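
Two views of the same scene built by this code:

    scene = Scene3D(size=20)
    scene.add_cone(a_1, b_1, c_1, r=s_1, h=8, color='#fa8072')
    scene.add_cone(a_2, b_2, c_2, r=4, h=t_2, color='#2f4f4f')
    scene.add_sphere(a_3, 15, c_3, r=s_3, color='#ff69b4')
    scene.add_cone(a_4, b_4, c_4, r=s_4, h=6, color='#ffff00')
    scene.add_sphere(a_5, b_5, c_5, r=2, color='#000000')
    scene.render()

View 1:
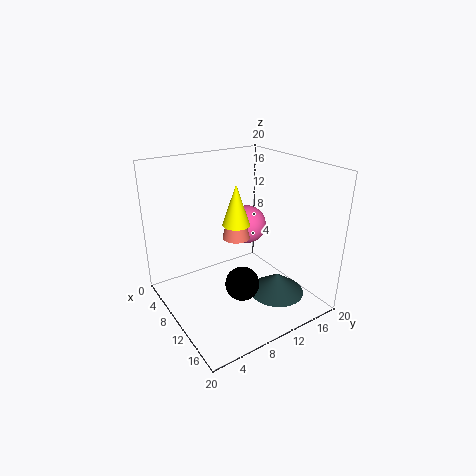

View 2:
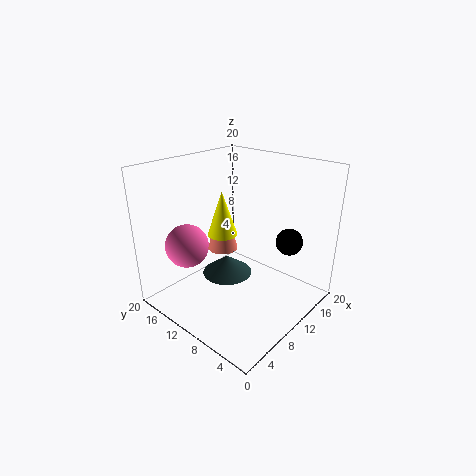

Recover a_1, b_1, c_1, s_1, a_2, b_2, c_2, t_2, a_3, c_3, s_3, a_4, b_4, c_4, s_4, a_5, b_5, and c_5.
a_1 = 8; b_1 = 11; c_1 = 9; s_1 = 2; a_2 = 13; b_2 = 15; c_2 = 1; t_2 = 3; a_3 = 5; c_3 = 9; s_3 = 3; a_4 = 8; b_4 = 11; c_4 = 11; s_4 = 2; a_5 = 17; b_5 = 6; c_5 = 8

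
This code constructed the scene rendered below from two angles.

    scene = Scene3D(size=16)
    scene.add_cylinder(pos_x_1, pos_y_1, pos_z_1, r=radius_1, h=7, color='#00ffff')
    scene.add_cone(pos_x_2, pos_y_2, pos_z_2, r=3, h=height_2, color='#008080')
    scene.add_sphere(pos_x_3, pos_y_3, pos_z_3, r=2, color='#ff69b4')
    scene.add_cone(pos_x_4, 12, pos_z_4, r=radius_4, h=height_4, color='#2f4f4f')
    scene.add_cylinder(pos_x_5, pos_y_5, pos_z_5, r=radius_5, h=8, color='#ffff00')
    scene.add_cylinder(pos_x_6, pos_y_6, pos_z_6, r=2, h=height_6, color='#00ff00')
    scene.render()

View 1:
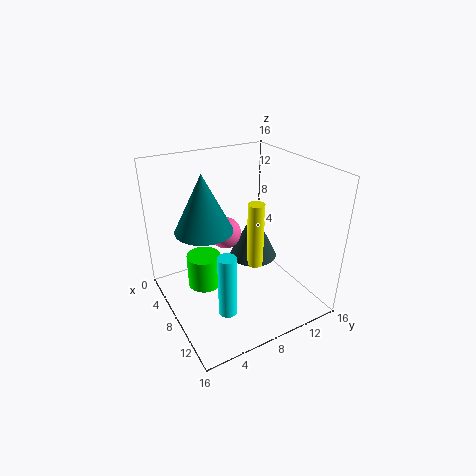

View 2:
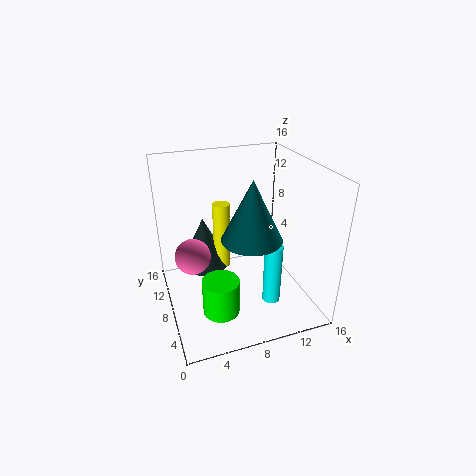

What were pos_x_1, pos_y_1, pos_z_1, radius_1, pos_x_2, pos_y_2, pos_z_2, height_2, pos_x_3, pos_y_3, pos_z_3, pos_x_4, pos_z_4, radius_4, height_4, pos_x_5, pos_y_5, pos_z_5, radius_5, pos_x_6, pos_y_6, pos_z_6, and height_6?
pos_x_1 = 11, pos_y_1 = 5, pos_z_1 = 1, radius_1 = 1, pos_x_2 = 8, pos_y_2 = 4, pos_z_2 = 10, height_2 = 6, pos_x_3 = 3, pos_y_3 = 9, pos_z_3 = 6, pos_x_4 = 5, pos_z_4 = 3, radius_4 = 3, height_4 = 6, pos_x_5 = 7, pos_y_5 = 11, pos_z_5 = 3, radius_5 = 1, pos_x_6 = 5, pos_y_6 = 5, pos_z_6 = 1, height_6 = 4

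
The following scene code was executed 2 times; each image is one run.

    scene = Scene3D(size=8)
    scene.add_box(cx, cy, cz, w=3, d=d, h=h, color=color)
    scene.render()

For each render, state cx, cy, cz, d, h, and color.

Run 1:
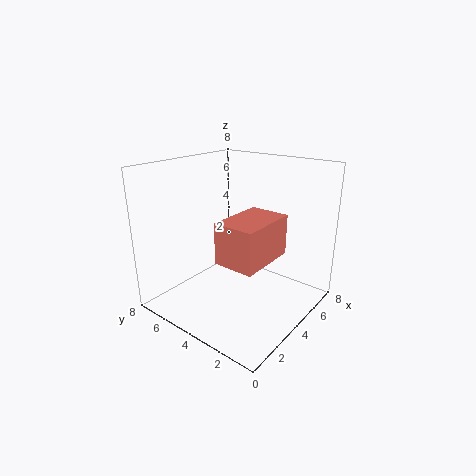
cx = 1; cy = 1; cz = 4; d = 2; h = 2; color = 'salmon'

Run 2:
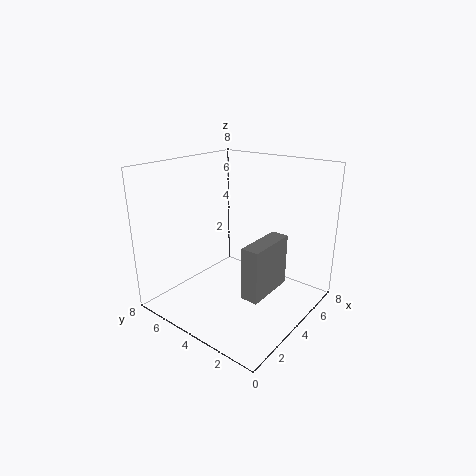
cx = 3; cy = 2; cz = 1; d = 1; h = 3; color = 'gray'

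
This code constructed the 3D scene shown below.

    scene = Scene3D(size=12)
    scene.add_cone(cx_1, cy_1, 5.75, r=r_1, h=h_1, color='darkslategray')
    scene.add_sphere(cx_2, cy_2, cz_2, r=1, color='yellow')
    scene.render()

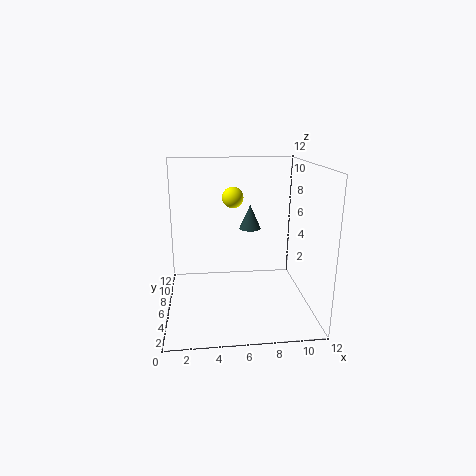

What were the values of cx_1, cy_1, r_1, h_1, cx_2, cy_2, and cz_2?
cx_1 = 7.5; cy_1 = 9.25; r_1 = 1; h_1 = 2.25; cx_2 = 6; cy_2 = 10.25; cz_2 = 8.5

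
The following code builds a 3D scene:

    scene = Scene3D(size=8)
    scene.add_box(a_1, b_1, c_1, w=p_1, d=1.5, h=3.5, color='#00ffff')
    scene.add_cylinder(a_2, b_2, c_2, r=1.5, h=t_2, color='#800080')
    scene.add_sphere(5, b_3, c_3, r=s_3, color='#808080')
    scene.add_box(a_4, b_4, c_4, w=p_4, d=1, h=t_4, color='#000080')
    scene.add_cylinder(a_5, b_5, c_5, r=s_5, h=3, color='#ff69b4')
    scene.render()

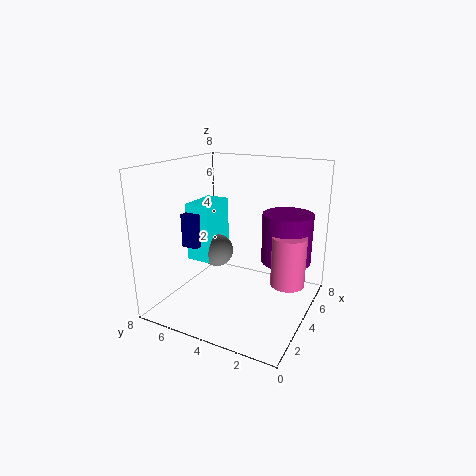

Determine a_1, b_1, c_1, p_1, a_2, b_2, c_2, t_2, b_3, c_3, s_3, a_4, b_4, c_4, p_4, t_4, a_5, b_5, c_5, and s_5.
a_1 = 4
b_1 = 6
c_1 = 2
p_1 = 2.5
a_2 = 6.5
b_2 = 2
c_2 = 2
t_2 = 3
b_3 = 6
c_3 = 2.5
s_3 = 1
a_4 = 3.5
b_4 = 6.5
c_4 = 3
p_4 = 2
t_4 = 2
a_5 = 5.5
b_5 = 1.5
c_5 = 1
s_5 = 1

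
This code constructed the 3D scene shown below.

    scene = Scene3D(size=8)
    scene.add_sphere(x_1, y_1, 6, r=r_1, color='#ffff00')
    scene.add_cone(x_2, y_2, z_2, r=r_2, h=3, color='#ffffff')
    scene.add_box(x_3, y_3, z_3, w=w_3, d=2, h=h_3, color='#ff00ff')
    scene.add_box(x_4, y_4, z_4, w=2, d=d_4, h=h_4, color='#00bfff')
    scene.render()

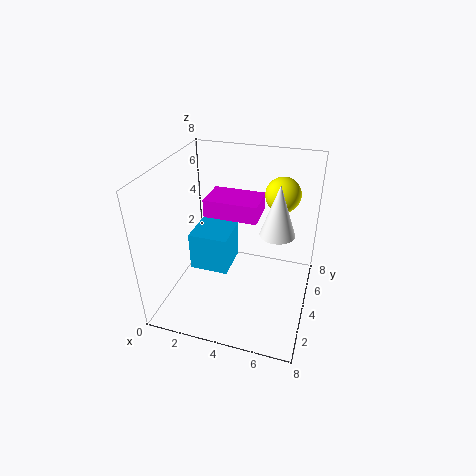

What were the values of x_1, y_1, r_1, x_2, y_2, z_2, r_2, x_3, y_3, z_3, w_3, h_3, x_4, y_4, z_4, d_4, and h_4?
x_1 = 6; y_1 = 6; r_1 = 1; x_2 = 6; y_2 = 5; z_2 = 4; r_2 = 1; x_3 = 2; y_3 = 4; z_3 = 5; w_3 = 3; h_3 = 1; x_4 = 2; y_4 = 2; z_4 = 3; d_4 = 2; h_4 = 2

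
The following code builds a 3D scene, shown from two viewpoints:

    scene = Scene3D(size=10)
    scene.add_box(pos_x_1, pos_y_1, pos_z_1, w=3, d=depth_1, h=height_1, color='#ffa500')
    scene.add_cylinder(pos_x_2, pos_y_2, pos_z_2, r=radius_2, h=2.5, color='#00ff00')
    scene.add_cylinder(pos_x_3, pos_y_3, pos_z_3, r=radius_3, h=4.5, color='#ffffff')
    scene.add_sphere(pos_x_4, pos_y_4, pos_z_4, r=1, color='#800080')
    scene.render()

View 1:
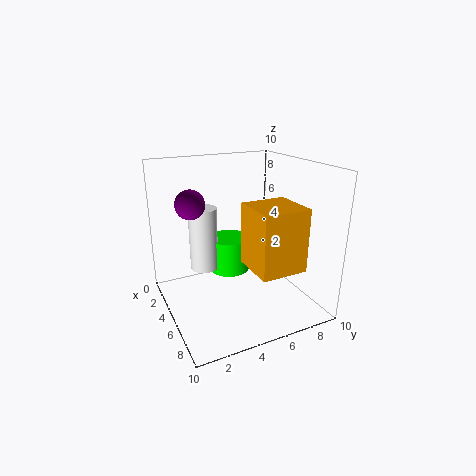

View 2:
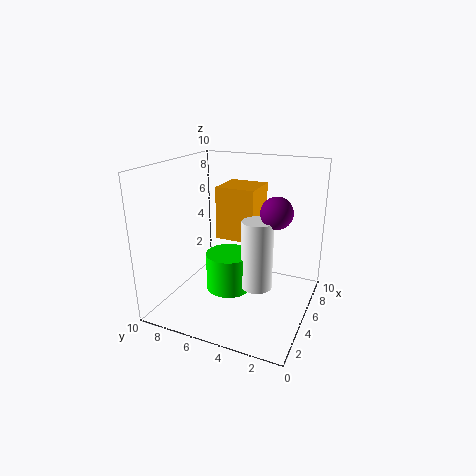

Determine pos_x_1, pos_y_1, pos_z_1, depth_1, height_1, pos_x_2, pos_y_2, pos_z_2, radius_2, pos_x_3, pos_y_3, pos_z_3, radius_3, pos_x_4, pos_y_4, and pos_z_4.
pos_x_1 = 6.5
pos_y_1 = 4.5
pos_z_1 = 4
depth_1 = 3
height_1 = 4
pos_x_2 = 3.5
pos_y_2 = 5
pos_z_2 = 2
radius_2 = 1.5
pos_x_3 = 3.5
pos_y_3 = 3
pos_z_3 = 2.5
radius_3 = 1
pos_x_4 = 4
pos_y_4 = 2
pos_z_4 = 7.5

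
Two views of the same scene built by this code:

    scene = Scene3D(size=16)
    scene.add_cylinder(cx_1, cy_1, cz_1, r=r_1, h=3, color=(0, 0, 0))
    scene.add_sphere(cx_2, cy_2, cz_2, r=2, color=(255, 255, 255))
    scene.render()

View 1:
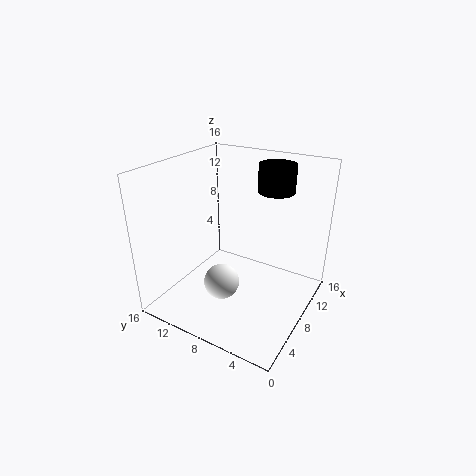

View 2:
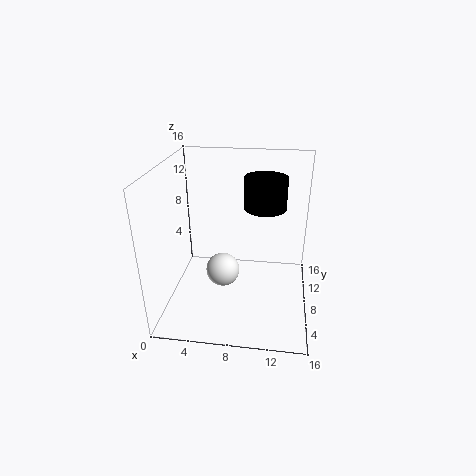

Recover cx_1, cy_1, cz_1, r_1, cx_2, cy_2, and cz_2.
cx_1 = 11, cy_1 = 5, cz_1 = 13, r_1 = 2, cx_2 = 6, cy_2 = 9, cz_2 = 3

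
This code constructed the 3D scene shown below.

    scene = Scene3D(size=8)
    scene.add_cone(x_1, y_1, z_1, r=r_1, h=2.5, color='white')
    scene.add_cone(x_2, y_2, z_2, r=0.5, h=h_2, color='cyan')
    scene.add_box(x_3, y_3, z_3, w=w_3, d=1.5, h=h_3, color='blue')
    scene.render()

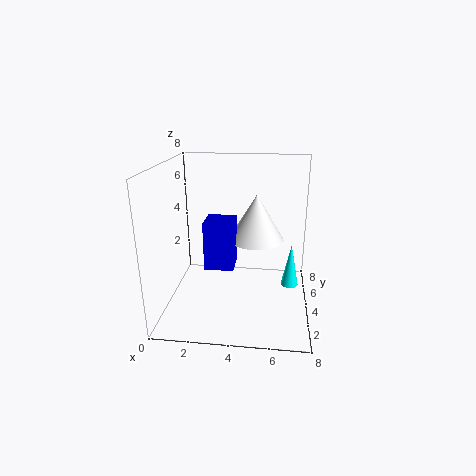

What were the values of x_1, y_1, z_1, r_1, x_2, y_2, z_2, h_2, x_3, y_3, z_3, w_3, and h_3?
x_1 = 5, y_1 = 4, z_1 = 4, r_1 = 1.5, x_2 = 7, y_2 = 4.5, z_2 = 1, h_2 = 2.5, x_3 = 2.5, y_3 = 2, z_3 = 3, w_3 = 1.5, h_3 = 2.5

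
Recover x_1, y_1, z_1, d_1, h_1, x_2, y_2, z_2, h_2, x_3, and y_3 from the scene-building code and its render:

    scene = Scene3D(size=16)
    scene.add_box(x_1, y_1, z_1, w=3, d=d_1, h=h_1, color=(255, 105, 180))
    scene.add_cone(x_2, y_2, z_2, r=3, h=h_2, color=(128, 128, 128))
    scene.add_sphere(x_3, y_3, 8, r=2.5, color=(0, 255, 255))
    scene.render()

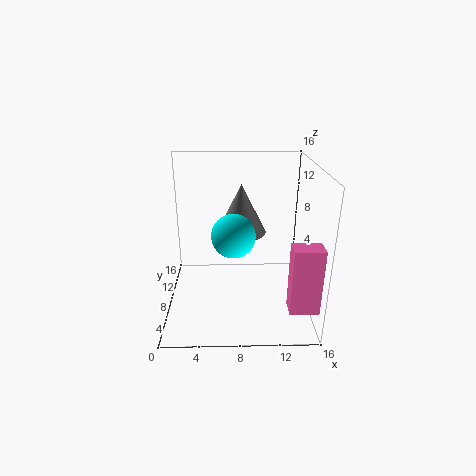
x_1 = 13; y_1 = 1.5; z_1 = 2.5; d_1 = 2; h_1 = 7; x_2 = 8.5; y_2 = 12; z_2 = 7; h_2 = 6; x_3 = 7.5; y_3 = 8.5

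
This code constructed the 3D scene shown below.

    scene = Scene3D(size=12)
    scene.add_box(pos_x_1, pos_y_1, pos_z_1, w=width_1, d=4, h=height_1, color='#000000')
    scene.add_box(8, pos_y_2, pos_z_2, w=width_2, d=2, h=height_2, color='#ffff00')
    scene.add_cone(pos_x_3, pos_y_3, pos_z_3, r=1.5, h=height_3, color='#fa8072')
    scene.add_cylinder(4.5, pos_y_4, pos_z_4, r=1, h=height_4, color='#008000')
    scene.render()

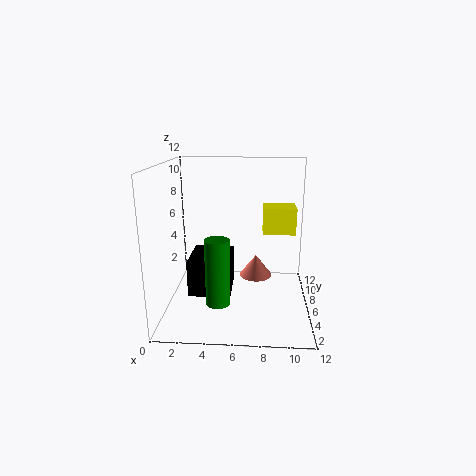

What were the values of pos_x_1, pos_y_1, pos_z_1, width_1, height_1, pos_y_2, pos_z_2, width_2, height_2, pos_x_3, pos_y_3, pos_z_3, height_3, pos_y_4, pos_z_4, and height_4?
pos_x_1 = 2
pos_y_1 = 4
pos_z_1 = 1.5
width_1 = 3.5
height_1 = 3
pos_y_2 = 4
pos_z_2 = 7
width_2 = 2.5
height_2 = 2
pos_x_3 = 7.5
pos_y_3 = 8.5
pos_z_3 = 1.5
height_3 = 2
pos_y_4 = 4
pos_z_4 = 1
height_4 = 5.5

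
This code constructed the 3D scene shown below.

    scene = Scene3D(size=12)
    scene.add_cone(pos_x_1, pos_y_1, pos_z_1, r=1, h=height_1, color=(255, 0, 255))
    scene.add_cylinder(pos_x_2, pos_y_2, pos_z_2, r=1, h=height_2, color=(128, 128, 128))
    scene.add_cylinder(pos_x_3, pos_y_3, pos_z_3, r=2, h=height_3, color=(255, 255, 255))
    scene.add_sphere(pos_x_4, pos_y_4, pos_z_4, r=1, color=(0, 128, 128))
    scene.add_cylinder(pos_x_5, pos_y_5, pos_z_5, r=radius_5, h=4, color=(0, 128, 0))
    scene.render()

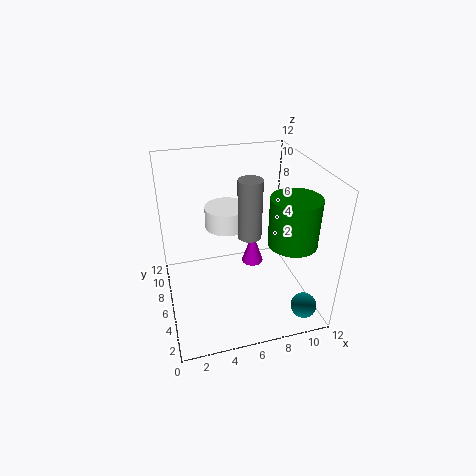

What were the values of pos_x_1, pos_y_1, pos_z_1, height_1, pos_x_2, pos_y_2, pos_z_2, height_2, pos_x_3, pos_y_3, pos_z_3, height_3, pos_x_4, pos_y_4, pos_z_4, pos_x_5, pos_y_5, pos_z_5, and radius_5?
pos_x_1 = 8; pos_y_1 = 8; pos_z_1 = 2; height_1 = 3; pos_x_2 = 7; pos_y_2 = 6; pos_z_2 = 6; height_2 = 5; pos_x_3 = 6; pos_y_3 = 10; pos_z_3 = 5; height_3 = 2; pos_x_4 = 10; pos_y_4 = 1; pos_z_4 = 2; pos_x_5 = 10; pos_y_5 = 4; pos_z_5 = 6; radius_5 = 2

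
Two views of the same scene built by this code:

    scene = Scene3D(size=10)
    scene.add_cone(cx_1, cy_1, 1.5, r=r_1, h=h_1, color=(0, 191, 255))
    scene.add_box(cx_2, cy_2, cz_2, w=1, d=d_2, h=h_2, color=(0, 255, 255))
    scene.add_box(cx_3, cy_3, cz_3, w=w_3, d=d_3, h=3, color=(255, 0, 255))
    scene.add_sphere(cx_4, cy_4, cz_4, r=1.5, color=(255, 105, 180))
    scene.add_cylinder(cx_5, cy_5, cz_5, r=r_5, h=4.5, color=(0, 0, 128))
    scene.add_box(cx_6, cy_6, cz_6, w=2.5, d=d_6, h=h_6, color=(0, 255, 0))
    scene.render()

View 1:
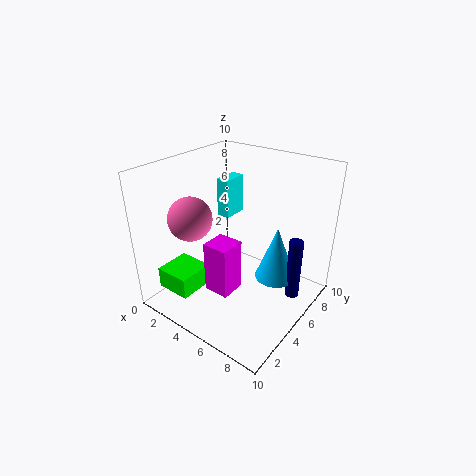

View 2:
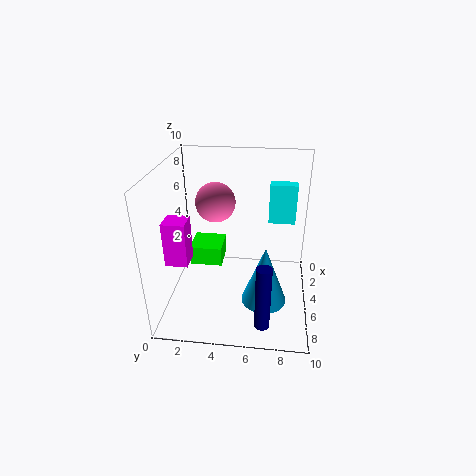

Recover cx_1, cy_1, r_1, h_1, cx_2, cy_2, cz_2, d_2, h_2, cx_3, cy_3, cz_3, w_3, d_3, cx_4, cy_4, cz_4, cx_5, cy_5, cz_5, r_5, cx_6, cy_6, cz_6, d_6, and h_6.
cx_1 = 7, cy_1 = 7, r_1 = 1.5, h_1 = 4, cx_2 = 1.5, cy_2 = 7, cz_2 = 5, d_2 = 2, h_2 = 3, cx_3 = 6, cy_3 = 0.5, cz_3 = 4, w_3 = 1.5, d_3 = 1.5, cx_4 = 2.5, cy_4 = 3, cz_4 = 6.5, cx_5 = 8.5, cy_5 = 7, cz_5 = 0.5, r_5 = 0.5, cx_6 = 1, cy_6 = 1, cz_6 = 1.5, d_6 = 2.5, h_6 = 1.5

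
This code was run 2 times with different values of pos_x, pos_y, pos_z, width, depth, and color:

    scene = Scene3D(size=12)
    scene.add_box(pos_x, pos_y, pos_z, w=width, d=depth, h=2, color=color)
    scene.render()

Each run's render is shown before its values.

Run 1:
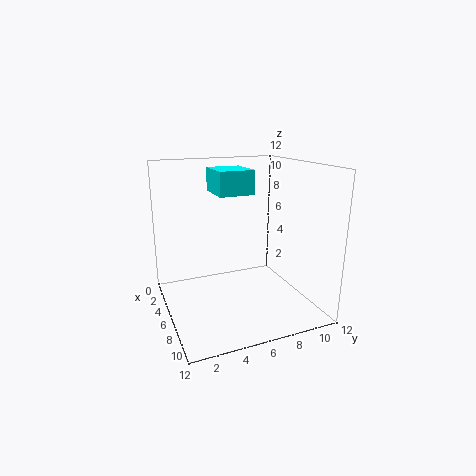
pos_x = 2.5, pos_y = 4.5, pos_z = 9.5, width = 3.5, depth = 3, color = 'cyan'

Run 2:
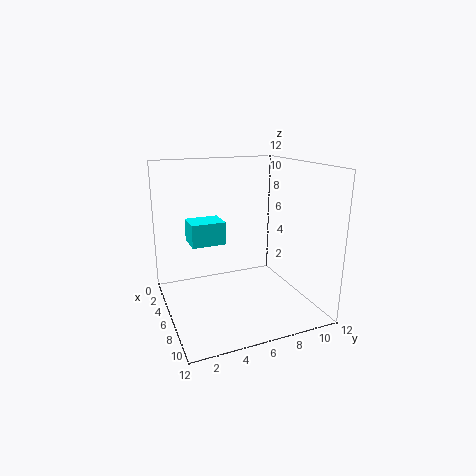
pos_x = 2, pos_y = 2.5, pos_z = 5, width = 2.5, depth = 3, color = 'cyan'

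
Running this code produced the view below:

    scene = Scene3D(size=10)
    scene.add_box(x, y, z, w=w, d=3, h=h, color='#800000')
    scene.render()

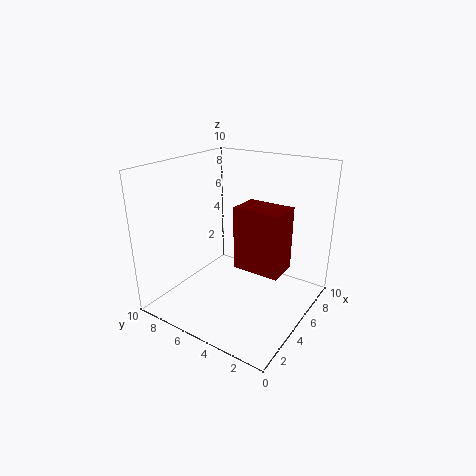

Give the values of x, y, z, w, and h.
x = 3; y = 1; z = 4; w = 2; h = 4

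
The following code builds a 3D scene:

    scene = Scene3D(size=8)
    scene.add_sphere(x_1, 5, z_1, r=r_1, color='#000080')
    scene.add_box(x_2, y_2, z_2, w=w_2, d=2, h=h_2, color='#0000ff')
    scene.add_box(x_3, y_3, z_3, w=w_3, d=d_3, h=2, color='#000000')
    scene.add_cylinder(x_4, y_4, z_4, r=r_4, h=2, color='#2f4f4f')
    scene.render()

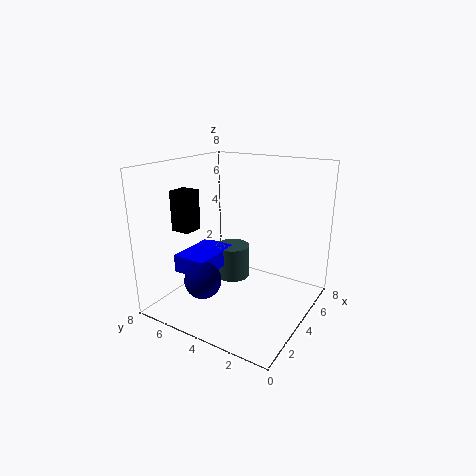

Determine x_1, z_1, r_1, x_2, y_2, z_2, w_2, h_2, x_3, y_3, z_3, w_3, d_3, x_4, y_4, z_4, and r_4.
x_1 = 2, z_1 = 2, r_1 = 1, x_2 = 2, y_2 = 5, z_2 = 2, w_2 = 3, h_2 = 1, x_3 = 1, y_3 = 5, z_3 = 5, w_3 = 1, d_3 = 1, x_4 = 5, y_4 = 5, z_4 = 1, r_4 = 1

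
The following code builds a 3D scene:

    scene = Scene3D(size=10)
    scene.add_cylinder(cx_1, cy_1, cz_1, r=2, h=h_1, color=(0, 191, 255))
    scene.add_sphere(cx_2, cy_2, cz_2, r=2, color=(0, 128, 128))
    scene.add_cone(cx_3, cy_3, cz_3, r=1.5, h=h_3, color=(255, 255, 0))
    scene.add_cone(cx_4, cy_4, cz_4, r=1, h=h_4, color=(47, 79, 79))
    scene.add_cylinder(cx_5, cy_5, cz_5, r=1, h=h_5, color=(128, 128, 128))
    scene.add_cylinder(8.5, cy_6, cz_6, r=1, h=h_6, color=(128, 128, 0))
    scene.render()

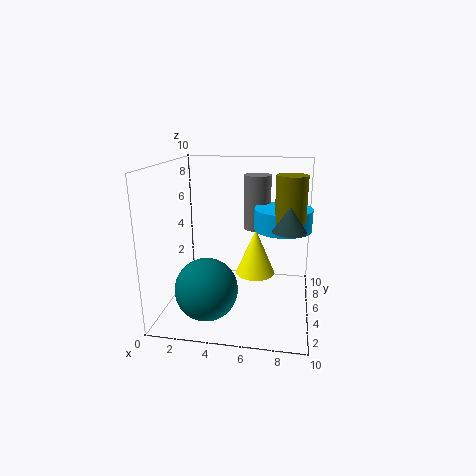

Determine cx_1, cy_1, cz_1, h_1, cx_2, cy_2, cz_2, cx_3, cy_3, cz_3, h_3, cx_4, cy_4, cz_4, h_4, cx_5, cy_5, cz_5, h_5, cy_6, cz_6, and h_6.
cx_1 = 8, cy_1 = 6, cz_1 = 5.5, h_1 = 1.5, cx_2 = 3.5, cy_2 = 2, cz_2 = 2.5, cx_3 = 6, cy_3 = 7, cz_3 = 1.5, h_3 = 3.5, cx_4 = 8.5, cy_4 = 2.5, cz_4 = 6.5, h_4 = 1.5, cx_5 = 6, cy_5 = 7.5, cz_5 = 5, h_5 = 4, cy_6 = 4.5, cz_6 = 6.5, h_6 = 3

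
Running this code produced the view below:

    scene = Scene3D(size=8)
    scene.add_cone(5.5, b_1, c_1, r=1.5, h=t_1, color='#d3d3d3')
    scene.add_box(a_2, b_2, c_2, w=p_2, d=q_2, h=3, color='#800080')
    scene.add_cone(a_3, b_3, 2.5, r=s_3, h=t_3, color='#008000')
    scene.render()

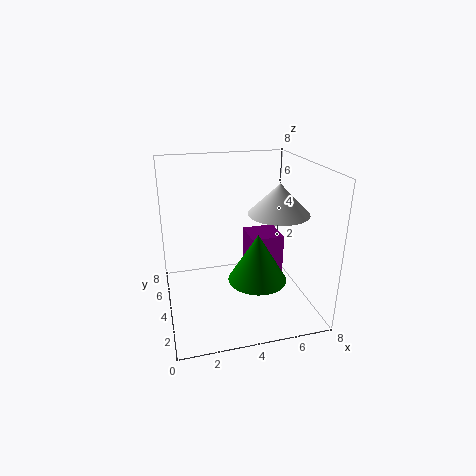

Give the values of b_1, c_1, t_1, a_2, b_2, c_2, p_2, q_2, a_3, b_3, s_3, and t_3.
b_1 = 2, c_1 = 6, t_1 = 1.5, a_2 = 5, b_2 = 4.5, c_2 = 0.5, p_2 = 2, q_2 = 2, a_3 = 4.5, b_3 = 2, s_3 = 1.5, t_3 = 2.5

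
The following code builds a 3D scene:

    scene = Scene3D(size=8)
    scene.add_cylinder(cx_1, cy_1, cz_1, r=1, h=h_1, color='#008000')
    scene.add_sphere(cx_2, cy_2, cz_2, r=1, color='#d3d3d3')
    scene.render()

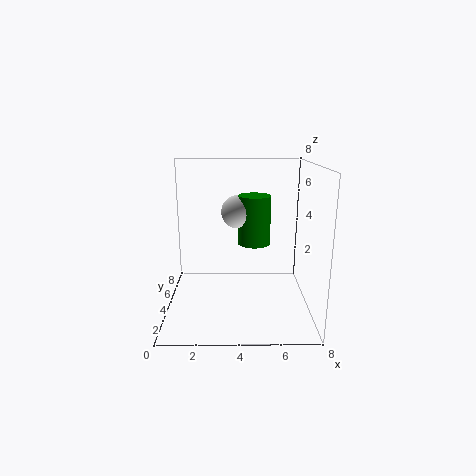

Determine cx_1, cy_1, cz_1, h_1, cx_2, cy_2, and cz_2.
cx_1 = 5, cy_1 = 6, cz_1 = 3, h_1 = 3, cx_2 = 4, cy_2 = 6, cz_2 = 5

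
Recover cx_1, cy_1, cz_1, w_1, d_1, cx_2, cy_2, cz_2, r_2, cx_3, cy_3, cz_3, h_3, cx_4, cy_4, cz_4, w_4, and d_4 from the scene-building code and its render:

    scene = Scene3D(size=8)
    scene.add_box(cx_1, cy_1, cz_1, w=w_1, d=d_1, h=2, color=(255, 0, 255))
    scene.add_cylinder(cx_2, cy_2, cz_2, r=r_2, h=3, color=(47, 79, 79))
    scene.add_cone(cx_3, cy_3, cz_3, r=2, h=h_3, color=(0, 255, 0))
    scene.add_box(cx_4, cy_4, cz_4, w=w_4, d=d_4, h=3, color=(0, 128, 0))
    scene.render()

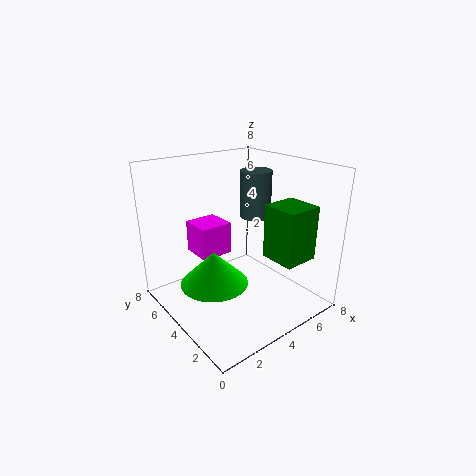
cx_1 = 3, cy_1 = 6, cz_1 = 2, w_1 = 2, d_1 = 2, cx_2 = 7, cy_2 = 6, cz_2 = 4, r_2 = 1, cx_3 = 3, cy_3 = 5, cz_3 = 1, h_3 = 2, cx_4 = 5, cy_4 = 1, cz_4 = 3, w_4 = 2, d_4 = 2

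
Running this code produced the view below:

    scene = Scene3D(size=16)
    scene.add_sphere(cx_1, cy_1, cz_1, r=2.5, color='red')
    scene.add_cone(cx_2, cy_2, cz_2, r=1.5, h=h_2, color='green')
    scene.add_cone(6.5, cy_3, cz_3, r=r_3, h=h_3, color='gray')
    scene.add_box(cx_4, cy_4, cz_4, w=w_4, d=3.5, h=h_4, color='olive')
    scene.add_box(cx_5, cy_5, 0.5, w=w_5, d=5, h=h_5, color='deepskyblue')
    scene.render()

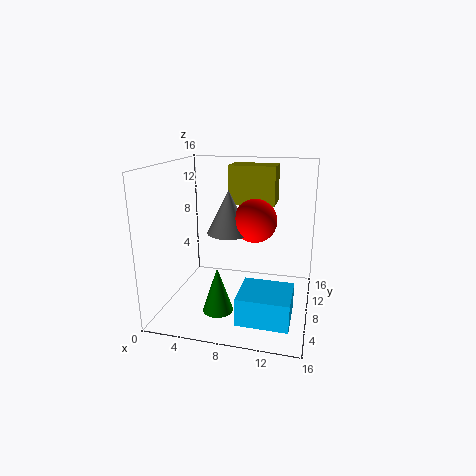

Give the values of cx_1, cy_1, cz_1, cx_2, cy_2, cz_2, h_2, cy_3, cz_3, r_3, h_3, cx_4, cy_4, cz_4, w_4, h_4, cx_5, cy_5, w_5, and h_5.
cx_1 = 9.5, cy_1 = 10, cz_1 = 9.5, cx_2 = 7.5, cy_2 = 2, cz_2 = 2.5, h_2 = 4.5, cy_3 = 9.5, cz_3 = 8, r_3 = 2.5, h_3 = 5, cx_4 = 6, cy_4 = 11, cz_4 = 11, w_4 = 5.5, h_4 = 4.5, cx_5 = 9, cy_5 = 2.5, w_5 = 5.5, h_5 = 3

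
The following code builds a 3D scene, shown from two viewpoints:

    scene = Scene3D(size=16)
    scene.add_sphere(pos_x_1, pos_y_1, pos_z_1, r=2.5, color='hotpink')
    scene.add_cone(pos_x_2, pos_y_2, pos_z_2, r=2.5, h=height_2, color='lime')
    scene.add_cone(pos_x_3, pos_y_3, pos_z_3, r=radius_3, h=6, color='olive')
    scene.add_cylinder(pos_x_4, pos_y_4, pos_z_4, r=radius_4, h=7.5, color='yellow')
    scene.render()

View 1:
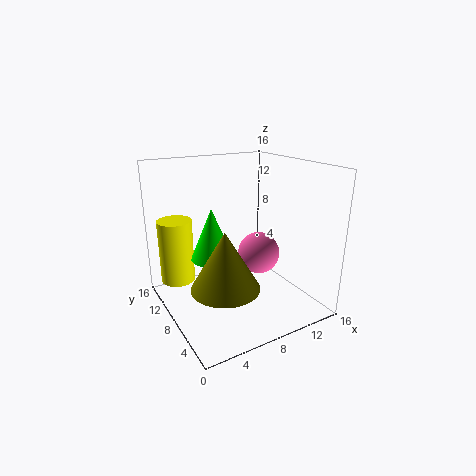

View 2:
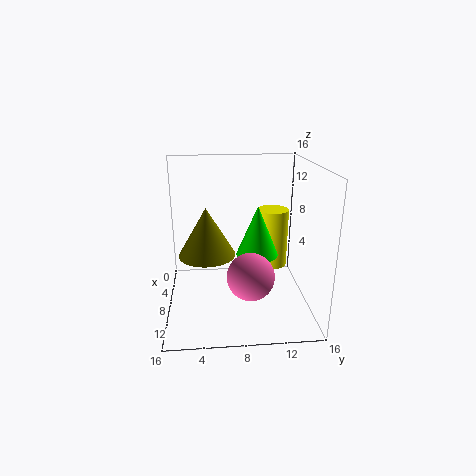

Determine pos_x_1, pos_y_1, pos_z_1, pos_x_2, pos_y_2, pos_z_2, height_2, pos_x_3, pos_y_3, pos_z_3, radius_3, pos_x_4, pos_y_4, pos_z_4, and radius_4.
pos_x_1 = 11.5; pos_y_1 = 9; pos_z_1 = 5; pos_x_2 = 6; pos_y_2 = 10.5; pos_z_2 = 5; height_2 = 6; pos_x_3 = 4.5; pos_y_3 = 4.5; pos_z_3 = 4.5; radius_3 = 3.5; pos_x_4 = 2.5; pos_y_4 = 13; pos_z_4 = 2; radius_4 = 2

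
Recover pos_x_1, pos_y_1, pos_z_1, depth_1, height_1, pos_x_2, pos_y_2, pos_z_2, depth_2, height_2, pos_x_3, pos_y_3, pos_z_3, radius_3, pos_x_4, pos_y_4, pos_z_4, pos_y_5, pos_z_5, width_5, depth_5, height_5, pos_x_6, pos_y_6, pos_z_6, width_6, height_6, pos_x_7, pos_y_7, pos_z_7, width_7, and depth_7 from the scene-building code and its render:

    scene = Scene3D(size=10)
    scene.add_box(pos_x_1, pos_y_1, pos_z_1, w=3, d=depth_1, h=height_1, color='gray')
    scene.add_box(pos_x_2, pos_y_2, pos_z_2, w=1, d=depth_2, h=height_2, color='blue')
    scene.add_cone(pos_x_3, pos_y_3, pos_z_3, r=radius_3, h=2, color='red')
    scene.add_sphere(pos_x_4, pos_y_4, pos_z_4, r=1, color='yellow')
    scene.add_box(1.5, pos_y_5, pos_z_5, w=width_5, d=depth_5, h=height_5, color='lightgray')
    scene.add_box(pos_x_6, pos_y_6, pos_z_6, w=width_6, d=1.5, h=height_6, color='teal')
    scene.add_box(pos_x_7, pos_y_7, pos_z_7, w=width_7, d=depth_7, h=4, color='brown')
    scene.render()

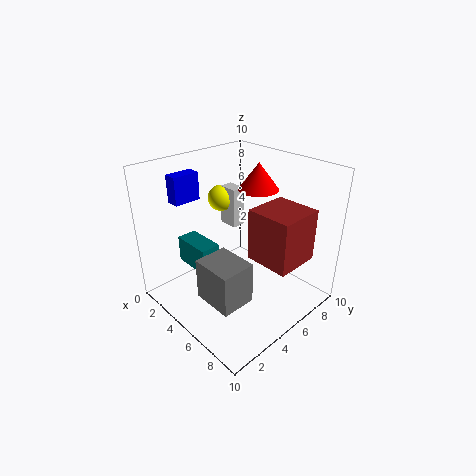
pos_x_1 = 4; pos_y_1 = 2; pos_z_1 = 1; depth_1 = 2.5; height_1 = 3; pos_x_2 = 0.5; pos_y_2 = 2.5; pos_z_2 = 7; depth_2 = 2; height_2 = 2; pos_x_3 = 4; pos_y_3 = 8; pos_z_3 = 7.5; radius_3 = 1.5; pos_x_4 = 1.5; pos_y_4 = 6.5; pos_z_4 = 6.5; pos_y_5 = 6.5; pos_z_5 = 4.5; width_5 = 1.5; depth_5 = 1; height_5 = 3; pos_x_6 = 0.5; pos_y_6 = 3; pos_z_6 = 2; width_6 = 3; height_6 = 2; pos_x_7 = 4.5; pos_y_7 = 6.5; pos_z_7 = 2.5; width_7 = 3.5; depth_7 = 3.5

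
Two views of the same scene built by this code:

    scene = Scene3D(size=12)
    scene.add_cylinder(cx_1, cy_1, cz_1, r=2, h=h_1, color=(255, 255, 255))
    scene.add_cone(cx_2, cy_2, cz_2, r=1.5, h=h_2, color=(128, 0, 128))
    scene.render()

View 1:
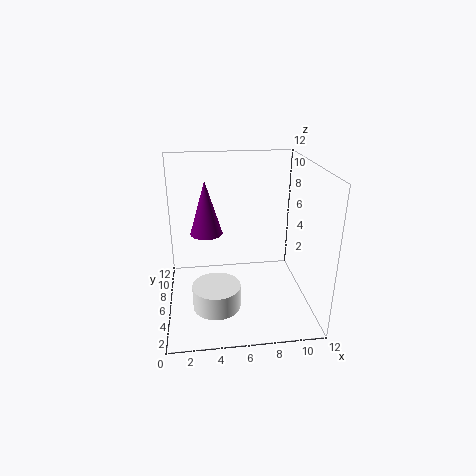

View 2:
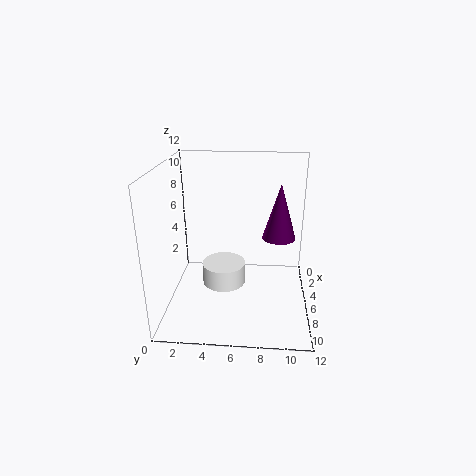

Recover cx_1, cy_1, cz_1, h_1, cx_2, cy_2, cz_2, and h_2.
cx_1 = 4; cy_1 = 4.5; cz_1 = 0.5; h_1 = 2; cx_2 = 3.5; cy_2 = 9.5; cz_2 = 5; h_2 = 5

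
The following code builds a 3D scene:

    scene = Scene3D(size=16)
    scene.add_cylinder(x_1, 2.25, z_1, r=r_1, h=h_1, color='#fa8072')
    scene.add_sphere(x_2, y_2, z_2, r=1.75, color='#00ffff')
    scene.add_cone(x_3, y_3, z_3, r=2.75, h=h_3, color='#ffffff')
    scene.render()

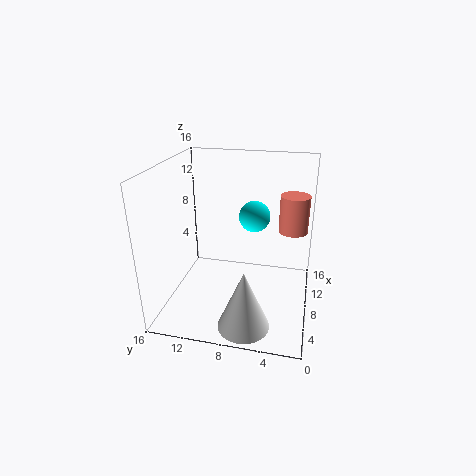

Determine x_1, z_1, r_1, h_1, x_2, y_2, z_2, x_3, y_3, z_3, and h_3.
x_1 = 12.75; z_1 = 7.25; r_1 = 1.75; h_1 = 4.5; x_2 = 9.75; y_2 = 6.5; z_2 = 10; x_3 = 3; y_3 = 6.25; z_3 = 0.25; h_3 = 6.5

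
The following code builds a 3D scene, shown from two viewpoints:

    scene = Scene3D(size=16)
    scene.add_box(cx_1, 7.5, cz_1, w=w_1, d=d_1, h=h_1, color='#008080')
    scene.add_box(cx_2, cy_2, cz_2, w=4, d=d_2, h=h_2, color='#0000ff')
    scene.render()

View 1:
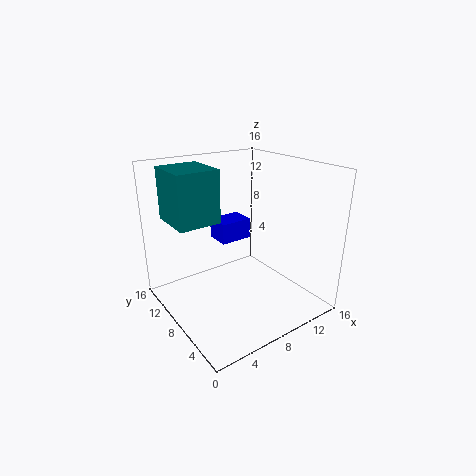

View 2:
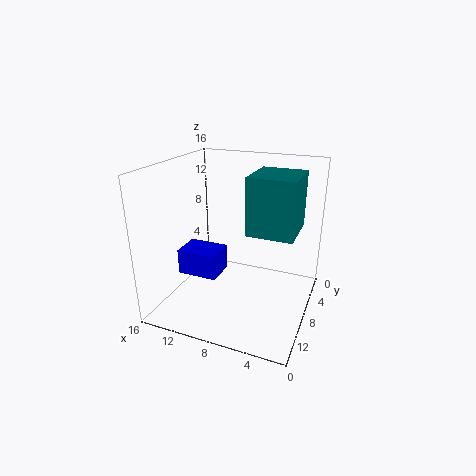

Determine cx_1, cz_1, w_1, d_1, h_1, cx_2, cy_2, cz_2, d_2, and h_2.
cx_1 = 1; cz_1 = 10.5; w_1 = 4.5; d_1 = 5; h_1 = 5.5; cx_2 = 8; cy_2 = 11; cz_2 = 6; d_2 = 3; h_2 = 2.5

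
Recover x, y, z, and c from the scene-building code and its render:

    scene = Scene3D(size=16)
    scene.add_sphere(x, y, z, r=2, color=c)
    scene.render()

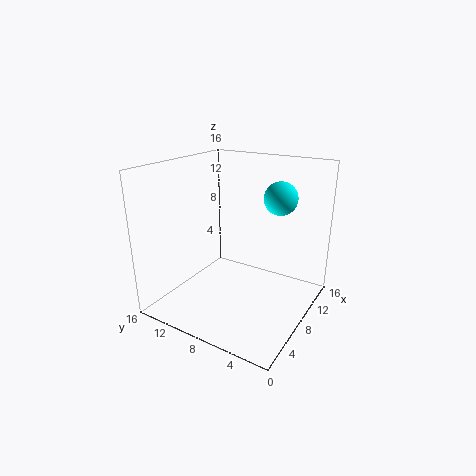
x = 13.5
y = 5.5
z = 11.5
c = 'cyan'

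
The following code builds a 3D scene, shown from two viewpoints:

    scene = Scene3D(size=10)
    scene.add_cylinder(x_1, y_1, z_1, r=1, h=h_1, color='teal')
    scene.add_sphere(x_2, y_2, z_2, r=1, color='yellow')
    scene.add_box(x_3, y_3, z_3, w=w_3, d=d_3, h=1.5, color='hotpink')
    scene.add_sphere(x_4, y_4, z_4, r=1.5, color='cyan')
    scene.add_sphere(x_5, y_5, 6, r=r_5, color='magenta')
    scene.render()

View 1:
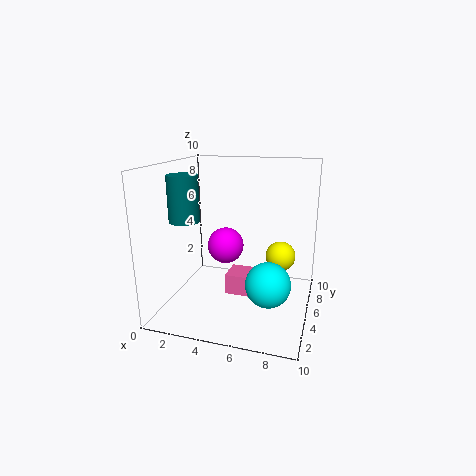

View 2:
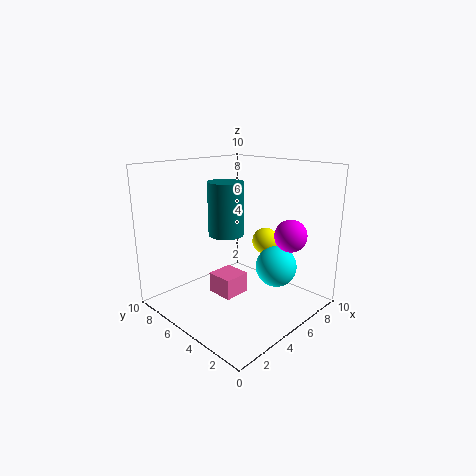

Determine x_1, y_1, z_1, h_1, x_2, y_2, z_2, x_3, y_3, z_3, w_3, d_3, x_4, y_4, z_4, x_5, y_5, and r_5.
x_1 = 2
y_1 = 3
z_1 = 6.5
h_1 = 3
x_2 = 8
y_2 = 5
z_2 = 4
x_3 = 4
y_3 = 5
z_3 = 0.5
w_3 = 2
d_3 = 2
x_4 = 7.5
y_4 = 3.5
z_4 = 2.5
x_5 = 5.5
y_5 = 1
r_5 = 1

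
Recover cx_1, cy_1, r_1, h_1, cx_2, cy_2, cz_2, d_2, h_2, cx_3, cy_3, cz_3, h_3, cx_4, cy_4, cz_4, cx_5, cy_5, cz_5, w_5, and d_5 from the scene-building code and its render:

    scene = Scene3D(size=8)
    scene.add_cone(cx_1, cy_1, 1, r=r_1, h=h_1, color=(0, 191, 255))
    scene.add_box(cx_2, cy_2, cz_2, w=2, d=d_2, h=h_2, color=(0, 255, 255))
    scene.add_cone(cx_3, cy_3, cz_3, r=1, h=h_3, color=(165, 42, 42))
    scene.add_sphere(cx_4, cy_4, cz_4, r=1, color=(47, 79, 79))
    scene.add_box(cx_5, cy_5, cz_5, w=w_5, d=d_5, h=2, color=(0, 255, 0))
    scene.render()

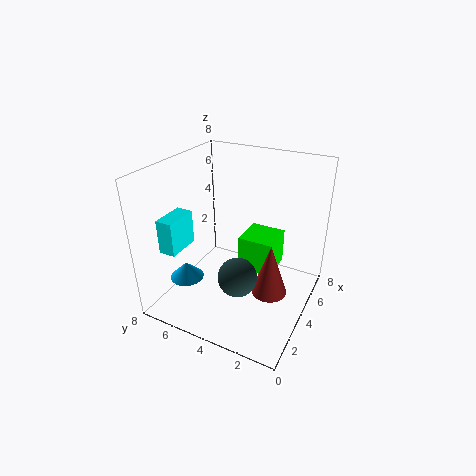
cx_1 = 3; cy_1 = 7; r_1 = 1; h_1 = 1; cx_2 = 2; cy_2 = 7; cz_2 = 3; d_2 = 1; h_2 = 2; cx_3 = 4; cy_3 = 2; cz_3 = 1; h_3 = 3; cx_4 = 2; cy_4 = 3; cz_4 = 3; cx_5 = 4; cy_5 = 2; cz_5 = 2; w_5 = 2; d_5 = 2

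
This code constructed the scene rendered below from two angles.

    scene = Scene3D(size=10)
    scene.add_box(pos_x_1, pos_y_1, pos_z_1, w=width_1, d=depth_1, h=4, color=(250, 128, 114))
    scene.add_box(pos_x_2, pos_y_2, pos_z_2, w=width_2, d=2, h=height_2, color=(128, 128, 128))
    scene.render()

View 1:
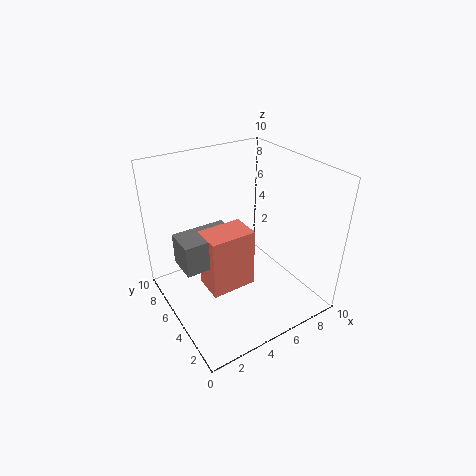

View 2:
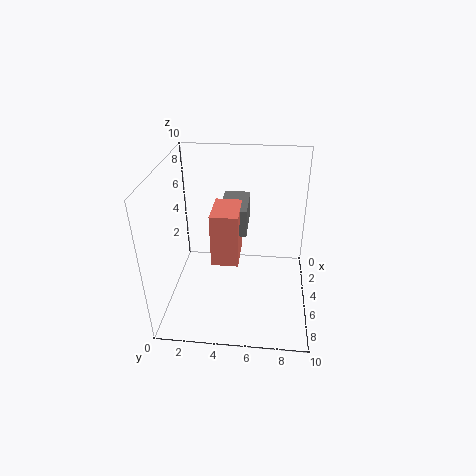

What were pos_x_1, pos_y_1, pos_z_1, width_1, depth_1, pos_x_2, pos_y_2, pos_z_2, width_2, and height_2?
pos_x_1 = 2, pos_y_1 = 3, pos_z_1 = 2.5, width_1 = 3, depth_1 = 2, pos_x_2 = 0.5, pos_y_2 = 3.5, pos_z_2 = 4.5, width_2 = 3.5, height_2 = 2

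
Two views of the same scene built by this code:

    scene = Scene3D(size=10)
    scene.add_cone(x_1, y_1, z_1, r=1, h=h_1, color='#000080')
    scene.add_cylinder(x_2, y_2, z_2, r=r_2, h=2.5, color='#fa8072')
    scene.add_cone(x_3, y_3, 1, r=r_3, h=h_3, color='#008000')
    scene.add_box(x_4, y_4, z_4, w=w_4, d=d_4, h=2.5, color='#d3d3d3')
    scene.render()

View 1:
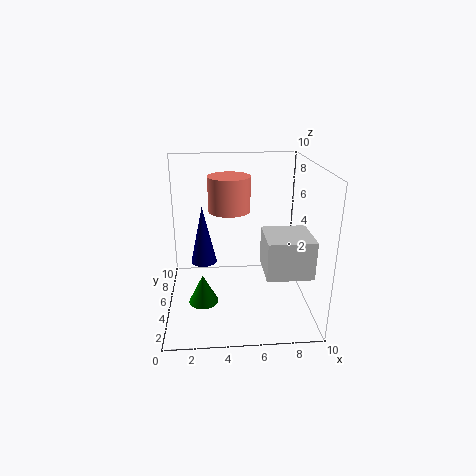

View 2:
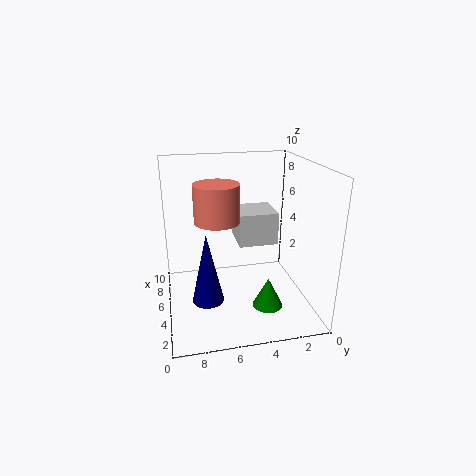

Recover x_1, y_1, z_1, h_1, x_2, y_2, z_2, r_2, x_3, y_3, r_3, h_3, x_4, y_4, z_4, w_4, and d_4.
x_1 = 2.5, y_1 = 7.5, z_1 = 2, h_1 = 4.5, x_2 = 4.5, y_2 = 6.5, z_2 = 6.5, r_2 = 1.5, x_3 = 2.5, y_3 = 3.5, r_3 = 1, h_3 = 2, x_4 = 6.5, y_4 = 1.5, z_4 = 3.5, w_4 = 3, d_4 = 3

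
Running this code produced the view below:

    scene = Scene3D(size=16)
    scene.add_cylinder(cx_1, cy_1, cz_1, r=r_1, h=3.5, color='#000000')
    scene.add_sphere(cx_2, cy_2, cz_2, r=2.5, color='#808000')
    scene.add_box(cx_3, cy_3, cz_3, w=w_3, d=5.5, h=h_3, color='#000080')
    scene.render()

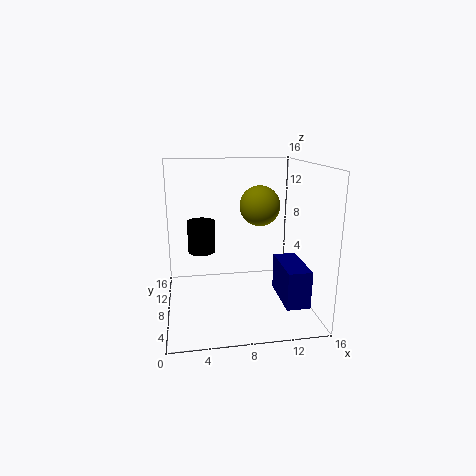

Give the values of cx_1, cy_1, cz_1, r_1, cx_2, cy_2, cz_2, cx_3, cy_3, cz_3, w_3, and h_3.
cx_1 = 4
cy_1 = 8.5
cz_1 = 6.5
r_1 = 1.5
cx_2 = 11.5
cy_2 = 12.5
cz_2 = 10.5
cx_3 = 12
cy_3 = 2
cz_3 = 2
w_3 = 2.5
h_3 = 4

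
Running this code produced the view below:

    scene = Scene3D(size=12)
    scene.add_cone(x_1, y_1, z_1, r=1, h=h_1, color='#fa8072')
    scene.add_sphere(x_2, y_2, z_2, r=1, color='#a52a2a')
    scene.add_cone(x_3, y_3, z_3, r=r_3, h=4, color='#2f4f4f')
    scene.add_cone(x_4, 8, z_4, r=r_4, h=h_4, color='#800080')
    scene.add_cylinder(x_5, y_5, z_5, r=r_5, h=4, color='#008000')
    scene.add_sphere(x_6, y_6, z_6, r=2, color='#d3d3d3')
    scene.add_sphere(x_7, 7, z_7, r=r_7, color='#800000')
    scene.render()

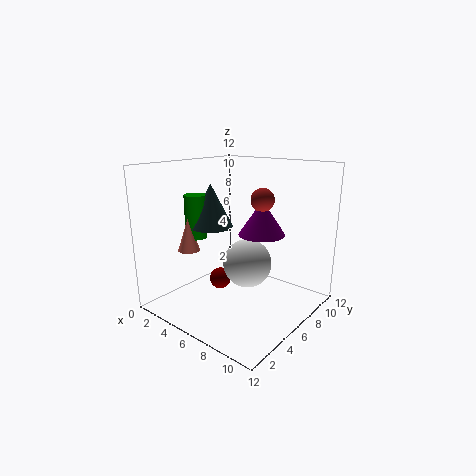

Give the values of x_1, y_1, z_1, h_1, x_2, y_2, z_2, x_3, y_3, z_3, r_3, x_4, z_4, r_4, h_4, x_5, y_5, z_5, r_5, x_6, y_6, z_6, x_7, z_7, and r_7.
x_1 = 1, y_1 = 5, z_1 = 4, h_1 = 3, x_2 = 7, y_2 = 8, z_2 = 9, x_3 = 2, y_3 = 7, z_3 = 6, r_3 = 2, x_4 = 7, z_4 = 6, r_4 = 2, h_4 = 3, x_5 = 1, y_5 = 6, z_5 = 5, r_5 = 1, x_6 = 7, y_6 = 6, z_6 = 4, x_7 = 3, z_7 = 1, r_7 = 1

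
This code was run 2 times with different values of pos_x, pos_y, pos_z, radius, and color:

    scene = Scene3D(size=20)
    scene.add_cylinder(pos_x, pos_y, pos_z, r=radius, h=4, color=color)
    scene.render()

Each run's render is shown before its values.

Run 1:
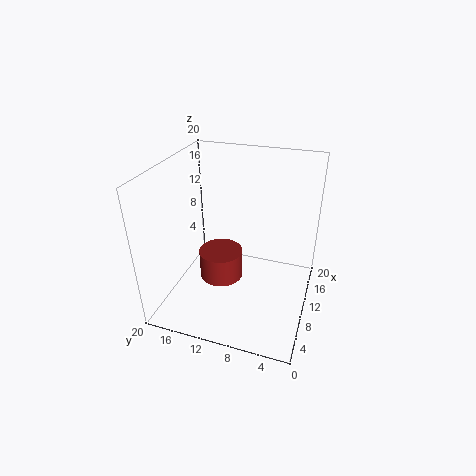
pos_x = 8.5, pos_y = 12, pos_z = 4.5, radius = 3, color = 'brown'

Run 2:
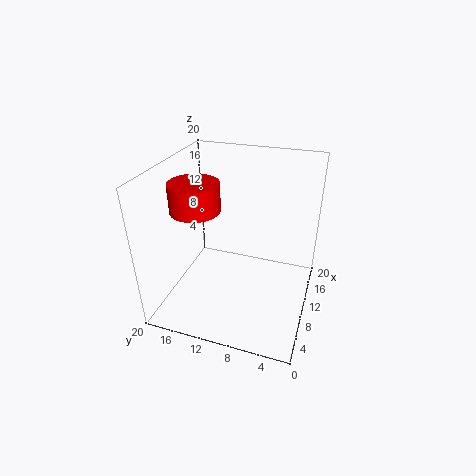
pos_x = 9.5, pos_y = 16, pos_z = 13.5, radius = 3.5, color = 'red'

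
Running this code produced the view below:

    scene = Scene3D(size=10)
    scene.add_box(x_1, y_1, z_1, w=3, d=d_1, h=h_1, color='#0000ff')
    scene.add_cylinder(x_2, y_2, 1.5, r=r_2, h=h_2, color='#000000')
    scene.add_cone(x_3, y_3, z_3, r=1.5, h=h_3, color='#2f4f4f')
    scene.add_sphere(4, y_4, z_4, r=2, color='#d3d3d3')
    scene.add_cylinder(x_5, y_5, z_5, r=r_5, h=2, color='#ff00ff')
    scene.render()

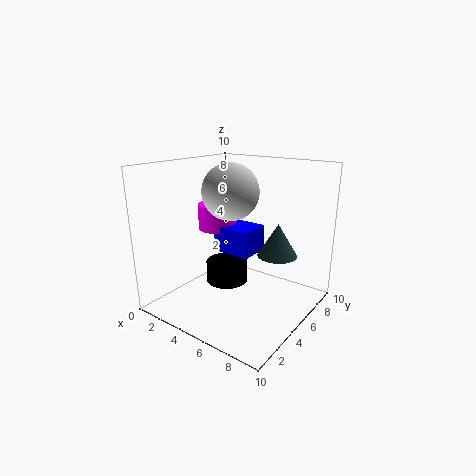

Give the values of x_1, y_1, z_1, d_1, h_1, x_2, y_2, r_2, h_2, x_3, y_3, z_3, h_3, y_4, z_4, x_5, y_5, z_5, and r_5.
x_1 = 2
y_1 = 6
z_1 = 3
d_1 = 2.5
h_1 = 2
x_2 = 4
y_2 = 5
r_2 = 1.5
h_2 = 1.5
x_3 = 6.5
y_3 = 8
z_3 = 3
h_3 = 2.5
y_4 = 5.5
z_4 = 8
x_5 = 1.5
y_5 = 7
z_5 = 4.5
r_5 = 1.5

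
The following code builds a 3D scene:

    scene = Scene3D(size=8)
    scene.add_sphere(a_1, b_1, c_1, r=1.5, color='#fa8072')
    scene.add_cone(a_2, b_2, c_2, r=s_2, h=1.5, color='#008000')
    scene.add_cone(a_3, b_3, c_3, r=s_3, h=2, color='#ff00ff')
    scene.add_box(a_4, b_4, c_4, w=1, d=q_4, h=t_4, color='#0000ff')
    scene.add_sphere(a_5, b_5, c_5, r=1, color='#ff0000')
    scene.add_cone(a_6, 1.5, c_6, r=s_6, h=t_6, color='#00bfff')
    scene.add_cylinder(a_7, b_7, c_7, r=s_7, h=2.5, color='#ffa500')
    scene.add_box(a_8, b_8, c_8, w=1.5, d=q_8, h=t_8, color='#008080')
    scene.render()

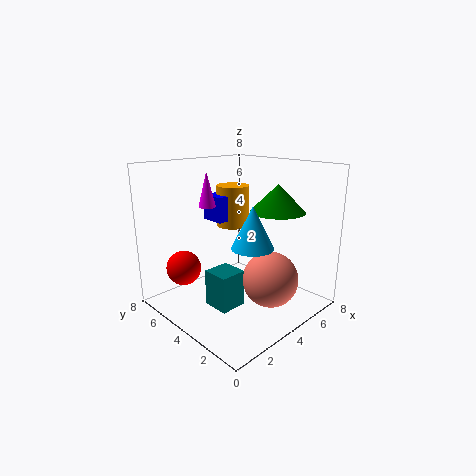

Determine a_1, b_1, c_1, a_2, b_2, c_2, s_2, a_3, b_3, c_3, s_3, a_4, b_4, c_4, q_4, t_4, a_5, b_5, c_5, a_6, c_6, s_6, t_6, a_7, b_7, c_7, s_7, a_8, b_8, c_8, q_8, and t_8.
a_1 = 4.5; b_1 = 2; c_1 = 2; a_2 = 5.5; b_2 = 2.5; c_2 = 5.5; s_2 = 1.5; a_3 = 3.5; b_3 = 6; c_3 = 5.5; s_3 = 0.5; a_4 = 4; b_4 = 5.5; c_4 = 4.5; q_4 = 1.5; t_4 = 1.5; a_5 = 2; b_5 = 6.5; c_5 = 2; a_6 = 2.5; c_6 = 4.5; s_6 = 1; t_6 = 2; a_7 = 5.5; b_7 = 6; c_7 = 4; s_7 = 1; a_8 = 2; b_8 = 3; c_8 = 0.5; q_8 = 1.5; t_8 = 2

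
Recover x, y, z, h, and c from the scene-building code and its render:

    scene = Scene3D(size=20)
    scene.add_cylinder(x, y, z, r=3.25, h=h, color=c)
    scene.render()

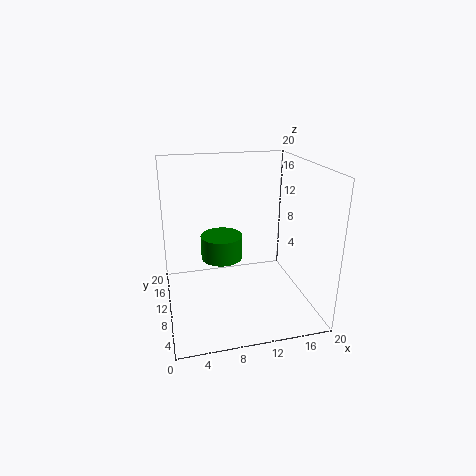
x = 8.75, y = 15.5, z = 4.5, h = 3.75, c = 'green'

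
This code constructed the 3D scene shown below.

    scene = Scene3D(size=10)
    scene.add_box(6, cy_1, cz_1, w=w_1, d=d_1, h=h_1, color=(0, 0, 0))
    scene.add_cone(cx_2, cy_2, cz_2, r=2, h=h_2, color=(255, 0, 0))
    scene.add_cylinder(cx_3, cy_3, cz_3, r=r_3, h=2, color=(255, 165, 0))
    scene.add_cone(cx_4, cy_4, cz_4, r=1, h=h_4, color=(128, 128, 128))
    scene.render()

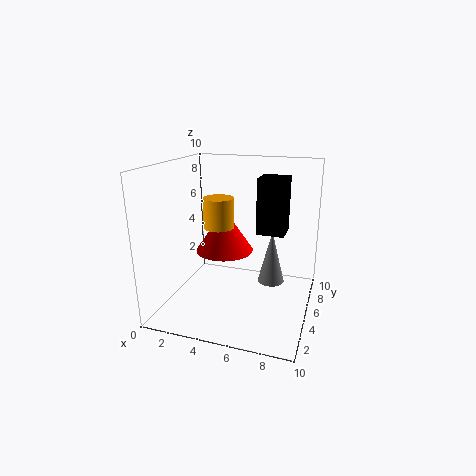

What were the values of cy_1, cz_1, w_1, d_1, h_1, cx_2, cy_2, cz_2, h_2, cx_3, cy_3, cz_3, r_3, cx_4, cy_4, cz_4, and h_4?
cy_1 = 6; cz_1 = 5; w_1 = 2; d_1 = 2; h_1 = 4; cx_2 = 4; cy_2 = 5; cz_2 = 4; h_2 = 3; cx_3 = 4; cy_3 = 4; cz_3 = 6; r_3 = 1; cx_4 = 7; cy_4 = 7; cz_4 = 1; h_4 = 4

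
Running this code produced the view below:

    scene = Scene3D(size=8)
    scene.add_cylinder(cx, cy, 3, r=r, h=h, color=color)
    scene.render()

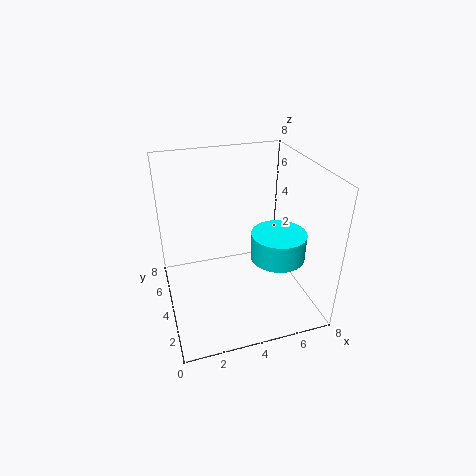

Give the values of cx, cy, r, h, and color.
cx = 6
cy = 3
r = 1.5
h = 1.5
color = 'cyan'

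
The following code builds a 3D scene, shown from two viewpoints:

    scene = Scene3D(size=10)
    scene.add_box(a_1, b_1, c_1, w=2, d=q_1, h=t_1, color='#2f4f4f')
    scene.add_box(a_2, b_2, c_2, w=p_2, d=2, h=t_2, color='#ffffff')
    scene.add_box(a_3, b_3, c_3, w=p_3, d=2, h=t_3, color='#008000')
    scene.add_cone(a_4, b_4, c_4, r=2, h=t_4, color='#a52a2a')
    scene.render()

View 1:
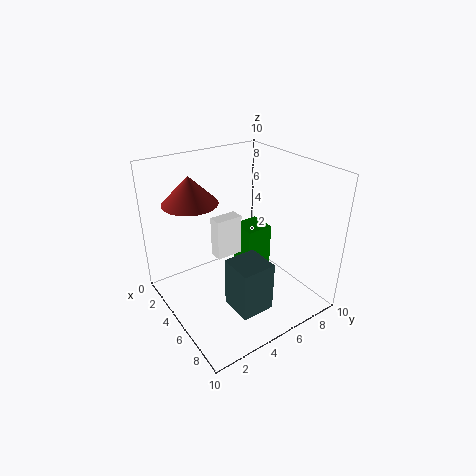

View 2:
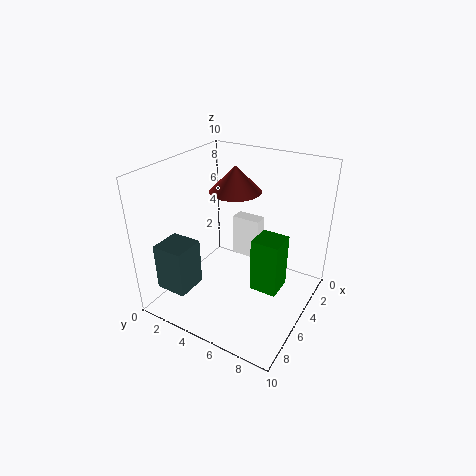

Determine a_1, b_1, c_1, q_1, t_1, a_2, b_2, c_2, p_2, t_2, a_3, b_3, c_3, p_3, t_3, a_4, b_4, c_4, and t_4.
a_1 = 8
b_1 = 2
c_1 = 3
q_1 = 2
t_1 = 3
a_2 = 3
b_2 = 4
c_2 = 3
p_2 = 1
t_2 = 3
a_3 = 3
b_3 = 6
c_3 = 1
p_3 = 2
t_3 = 4
a_4 = 2
b_4 = 3
c_4 = 7
t_4 = 2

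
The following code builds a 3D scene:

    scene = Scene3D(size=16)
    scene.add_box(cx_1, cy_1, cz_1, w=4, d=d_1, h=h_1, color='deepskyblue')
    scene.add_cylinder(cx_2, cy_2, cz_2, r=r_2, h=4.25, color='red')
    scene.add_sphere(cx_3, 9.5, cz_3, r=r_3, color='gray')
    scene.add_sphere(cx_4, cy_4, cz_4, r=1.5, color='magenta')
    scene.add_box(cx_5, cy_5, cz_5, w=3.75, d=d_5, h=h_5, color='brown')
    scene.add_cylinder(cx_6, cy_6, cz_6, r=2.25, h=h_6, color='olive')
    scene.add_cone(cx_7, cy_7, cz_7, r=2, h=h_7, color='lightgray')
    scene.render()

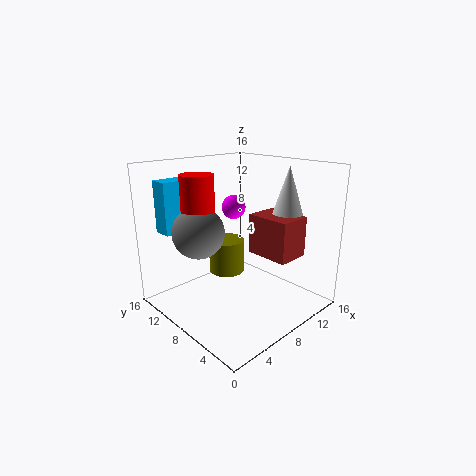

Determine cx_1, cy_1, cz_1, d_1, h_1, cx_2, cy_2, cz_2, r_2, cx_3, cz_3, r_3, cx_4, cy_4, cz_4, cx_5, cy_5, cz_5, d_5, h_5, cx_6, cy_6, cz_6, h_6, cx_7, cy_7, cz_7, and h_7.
cx_1 = 2.5, cy_1 = 13.75, cz_1 = 8, d_1 = 2.25, h_1 = 6, cx_2 = 4, cy_2 = 9.75, cz_2 = 11, r_2 = 1.75, cx_3 = 3.75, cz_3 = 9.25, r_3 = 2.75, cx_4 = 11.5, cy_4 = 12.5, cz_4 = 10, cx_5 = 9.5, cy_5 = 2.75, cz_5 = 6, d_5 = 5, h_5 = 4.5, cx_6 = 10.25, cy_6 = 12.5, cz_6 = 1.75, h_6 = 4.25, cx_7 = 12.75, cy_7 = 5, cz_7 = 9.5, h_7 = 6.25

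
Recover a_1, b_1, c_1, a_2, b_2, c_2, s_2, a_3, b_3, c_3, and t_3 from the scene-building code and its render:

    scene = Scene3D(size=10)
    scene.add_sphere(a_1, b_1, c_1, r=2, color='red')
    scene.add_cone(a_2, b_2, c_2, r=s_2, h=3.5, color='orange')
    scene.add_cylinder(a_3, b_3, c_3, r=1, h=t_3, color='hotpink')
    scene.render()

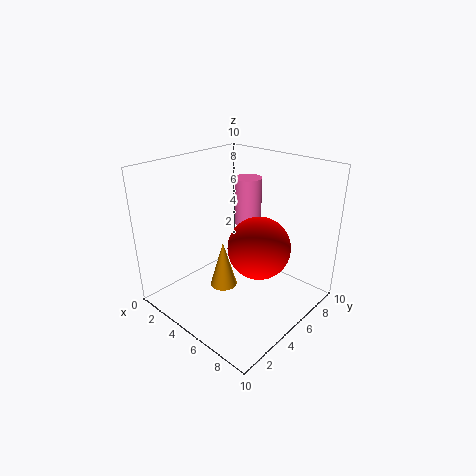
a_1 = 7.25, b_1 = 4.5, c_1 = 5.25, a_2 = 3.75, b_2 = 4.75, c_2 = 0.75, s_2 = 1, a_3 = 3.75, b_3 = 7.5, c_3 = 5, t_3 = 3.5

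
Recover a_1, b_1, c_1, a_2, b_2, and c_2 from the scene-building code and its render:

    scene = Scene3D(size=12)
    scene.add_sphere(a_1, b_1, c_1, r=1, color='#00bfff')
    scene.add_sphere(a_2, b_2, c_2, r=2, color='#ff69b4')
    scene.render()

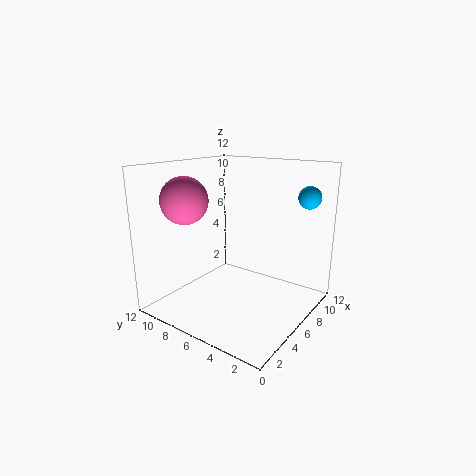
a_1 = 11; b_1 = 2; c_1 = 9; a_2 = 4; b_2 = 10; c_2 = 9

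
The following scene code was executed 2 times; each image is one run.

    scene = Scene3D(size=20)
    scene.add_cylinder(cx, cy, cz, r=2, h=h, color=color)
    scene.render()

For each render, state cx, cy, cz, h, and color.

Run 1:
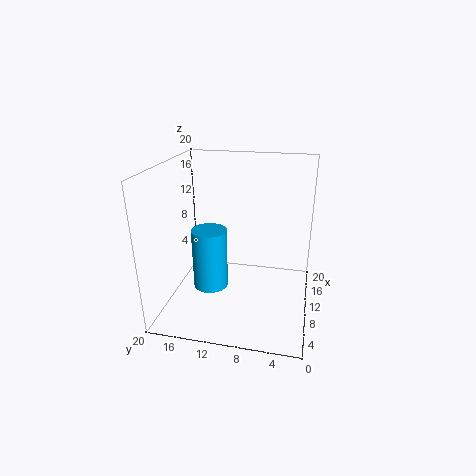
cx = 2; cy = 11.5; cz = 7.5; h = 7; color = 'deepskyblue'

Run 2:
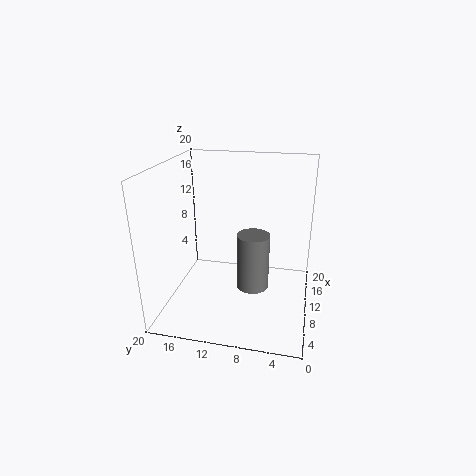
cx = 5; cy = 7; cz = 6; h = 7; color = 'gray'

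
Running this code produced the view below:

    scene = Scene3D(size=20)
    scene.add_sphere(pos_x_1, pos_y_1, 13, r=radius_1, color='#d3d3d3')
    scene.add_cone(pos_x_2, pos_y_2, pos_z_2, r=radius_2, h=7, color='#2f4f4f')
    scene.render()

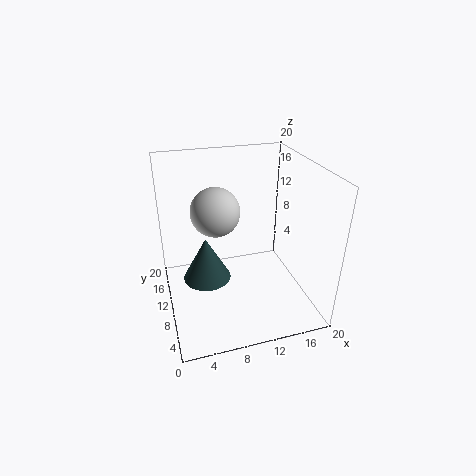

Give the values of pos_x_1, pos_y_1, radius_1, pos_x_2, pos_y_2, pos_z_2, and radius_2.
pos_x_1 = 7.5; pos_y_1 = 12.75; radius_1 = 3.5; pos_x_2 = 6.25; pos_y_2 = 14.75; pos_z_2 = 0.75; radius_2 = 3.75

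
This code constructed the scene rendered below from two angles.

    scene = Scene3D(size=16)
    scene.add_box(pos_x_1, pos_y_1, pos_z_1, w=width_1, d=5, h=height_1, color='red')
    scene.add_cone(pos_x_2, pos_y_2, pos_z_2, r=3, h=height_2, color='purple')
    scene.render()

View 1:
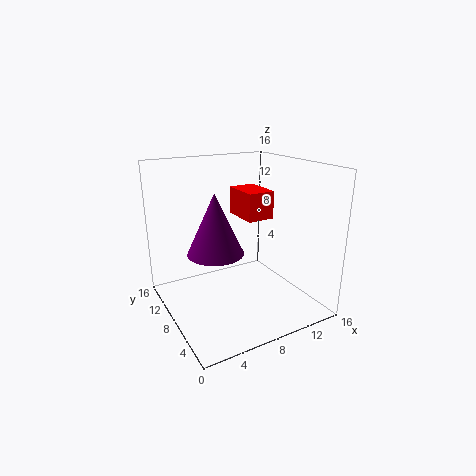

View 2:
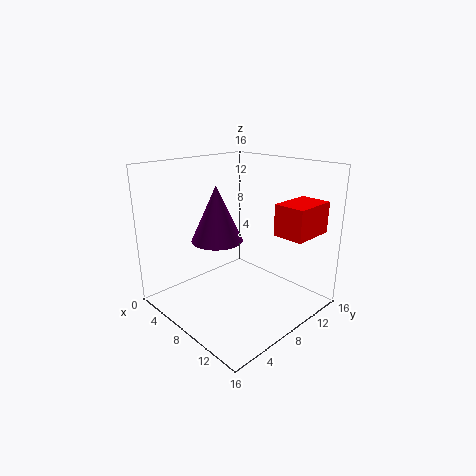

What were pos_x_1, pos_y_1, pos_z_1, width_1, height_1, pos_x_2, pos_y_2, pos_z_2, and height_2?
pos_x_1 = 11
pos_y_1 = 10.5
pos_z_1 = 8.5
width_1 = 3.5
height_1 = 3.5
pos_x_2 = 5
pos_y_2 = 7.5
pos_z_2 = 7
height_2 = 6.5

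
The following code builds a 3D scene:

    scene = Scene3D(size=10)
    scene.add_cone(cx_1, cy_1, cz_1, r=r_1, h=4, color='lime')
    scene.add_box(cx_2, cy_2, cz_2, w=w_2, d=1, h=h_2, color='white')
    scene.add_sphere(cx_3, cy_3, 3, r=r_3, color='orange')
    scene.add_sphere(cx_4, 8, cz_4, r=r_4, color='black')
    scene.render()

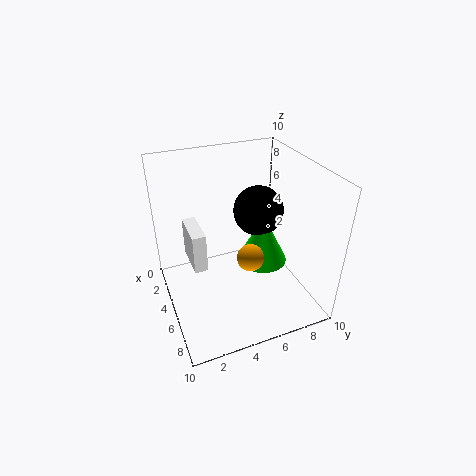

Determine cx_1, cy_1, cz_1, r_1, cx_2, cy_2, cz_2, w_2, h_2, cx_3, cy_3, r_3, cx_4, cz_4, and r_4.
cx_1 = 3
cy_1 = 8
cz_1 = 1
r_1 = 2
cx_2 = 1
cy_2 = 2
cz_2 = 2
w_2 = 3
h_2 = 3
cx_3 = 5
cy_3 = 6
r_3 = 1
cx_4 = 2
cz_4 = 5
r_4 = 2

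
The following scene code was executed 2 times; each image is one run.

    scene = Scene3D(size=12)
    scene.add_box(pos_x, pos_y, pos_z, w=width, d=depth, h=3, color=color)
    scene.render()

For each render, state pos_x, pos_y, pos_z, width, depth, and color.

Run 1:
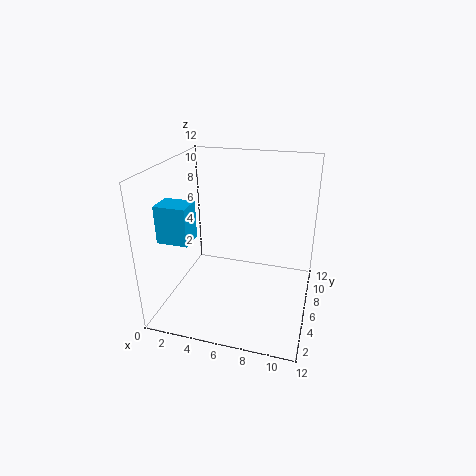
pos_x = 0.5; pos_y = 2.5; pos_z = 6.5; width = 2.5; depth = 2; color = 'deepskyblue'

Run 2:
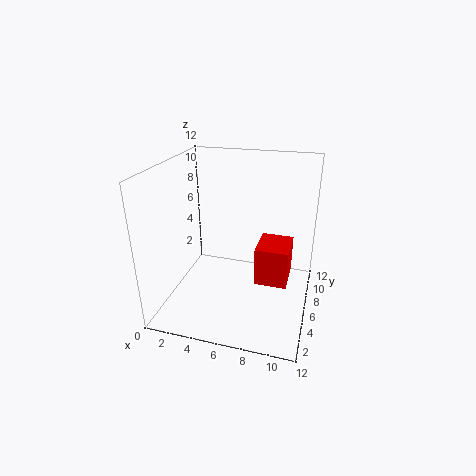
pos_x = 8; pos_y = 3.5; pos_z = 3.5; width = 2.5; depth = 3; color = 'red'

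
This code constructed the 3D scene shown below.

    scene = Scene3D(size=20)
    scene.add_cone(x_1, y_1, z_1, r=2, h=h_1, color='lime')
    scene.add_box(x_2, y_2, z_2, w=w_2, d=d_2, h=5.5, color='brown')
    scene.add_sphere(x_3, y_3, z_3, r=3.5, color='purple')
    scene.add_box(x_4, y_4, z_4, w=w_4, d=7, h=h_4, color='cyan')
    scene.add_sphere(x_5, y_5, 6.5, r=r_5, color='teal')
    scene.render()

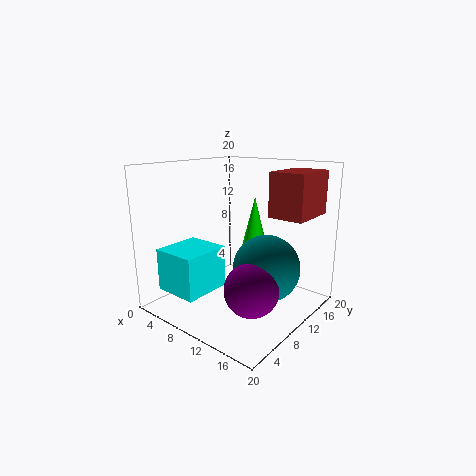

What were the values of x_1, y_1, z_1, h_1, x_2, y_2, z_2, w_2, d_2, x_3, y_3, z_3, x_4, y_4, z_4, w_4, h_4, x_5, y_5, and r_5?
x_1 = 11; y_1 = 12.5; z_1 = 7.5; h_1 = 8; x_2 = 15.5; y_2 = 9; z_2 = 14; w_2 = 4.5; d_2 = 6.5; x_3 = 15; y_3 = 6.5; z_3 = 5; x_4 = 1.5; y_4 = 2.5; z_4 = 2.5; w_4 = 6.5; h_4 = 6; x_5 = 14.5; y_5 = 10.5; r_5 = 4.5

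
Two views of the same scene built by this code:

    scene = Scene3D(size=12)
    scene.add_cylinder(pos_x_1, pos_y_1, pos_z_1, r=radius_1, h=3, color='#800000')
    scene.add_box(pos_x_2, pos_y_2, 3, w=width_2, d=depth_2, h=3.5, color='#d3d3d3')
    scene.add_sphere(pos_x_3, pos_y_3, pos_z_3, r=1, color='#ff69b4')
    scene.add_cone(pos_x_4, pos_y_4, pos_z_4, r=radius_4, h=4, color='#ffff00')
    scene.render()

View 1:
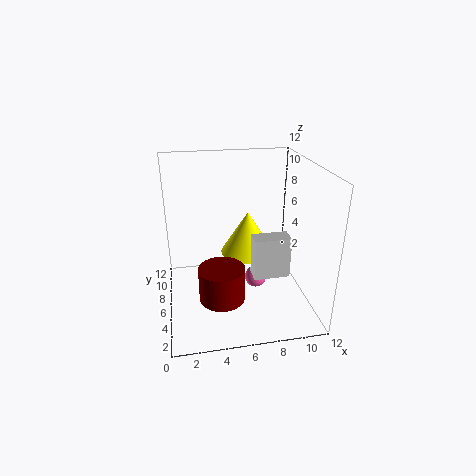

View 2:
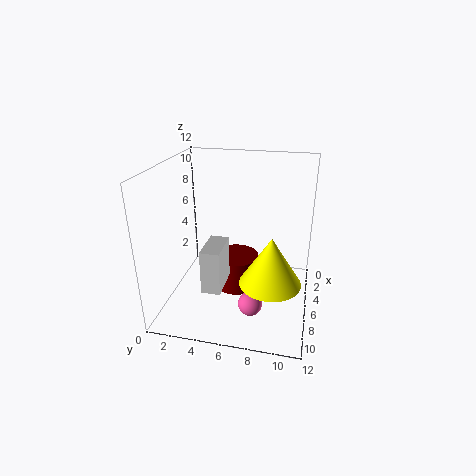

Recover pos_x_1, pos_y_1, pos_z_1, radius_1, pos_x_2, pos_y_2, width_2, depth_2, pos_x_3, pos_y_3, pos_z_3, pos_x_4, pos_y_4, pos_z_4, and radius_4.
pos_x_1 = 4.5
pos_y_1 = 5.5
pos_z_1 = 0.5
radius_1 = 2
pos_x_2 = 7
pos_y_2 = 4
width_2 = 3
depth_2 = 1.5
pos_x_3 = 8
pos_y_3 = 7.5
pos_z_3 = 1
pos_x_4 = 7.5
pos_y_4 = 9
pos_z_4 = 3
radius_4 = 2.5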